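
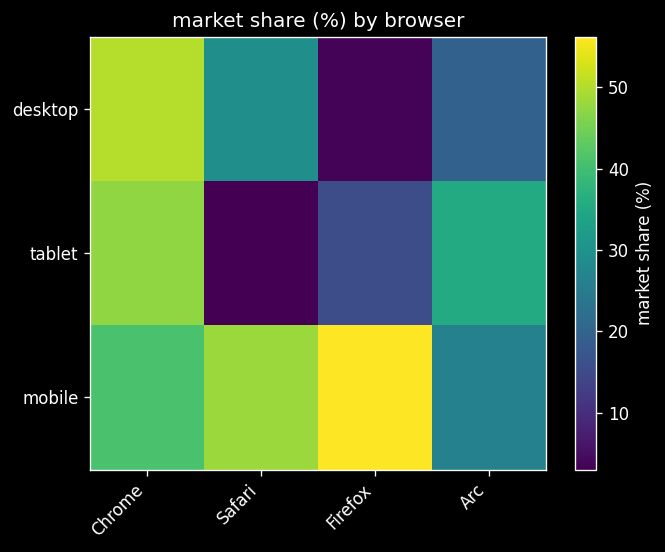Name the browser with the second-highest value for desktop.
Safari

Top 3 for desktop: Chrome ≈ 50, Safari ≈ 30, Arc ≈ 20.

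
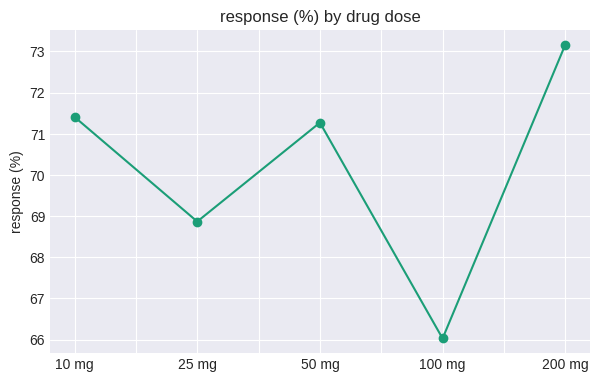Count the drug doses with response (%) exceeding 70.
Above 70: 10 mg, 50 mg, 200 mg.

3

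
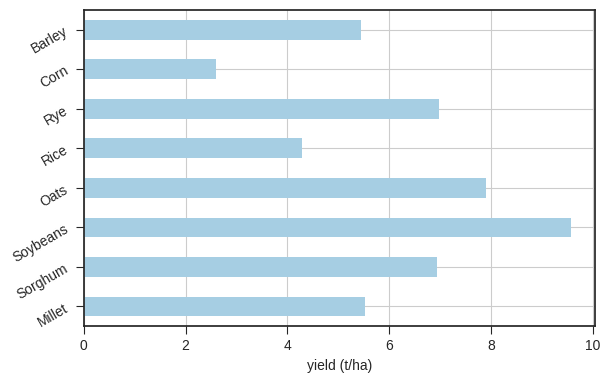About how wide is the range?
Max Soybeans ≈ 10, min Corn ≈ 3; range ≈ 7.

≈ 7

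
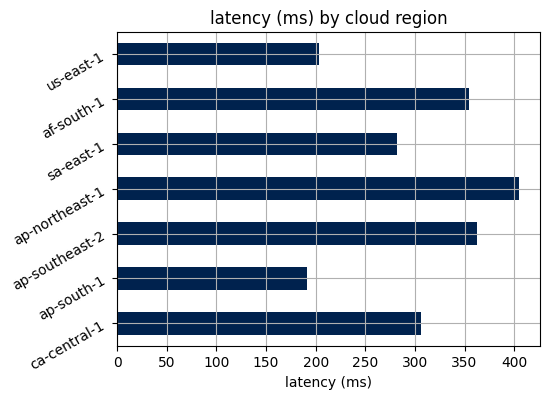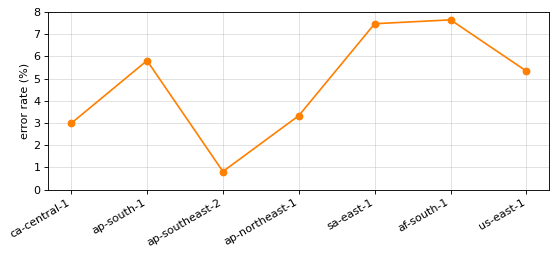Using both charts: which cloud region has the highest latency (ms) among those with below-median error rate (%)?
Chart 2 median error rate (%) ≈ 5; below-median cloud regions: ca-central-1, ap-southeast-2, ap-northeast-1. Among those, ap-northeast-1 has the highest latency (ms) (≈ 400).

ap-northeast-1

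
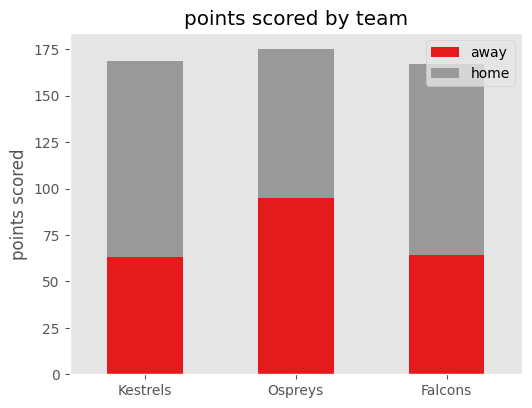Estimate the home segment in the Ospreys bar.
≈ 80

home top ≈ 180, bottom ≈ 100; segment ≈ 80.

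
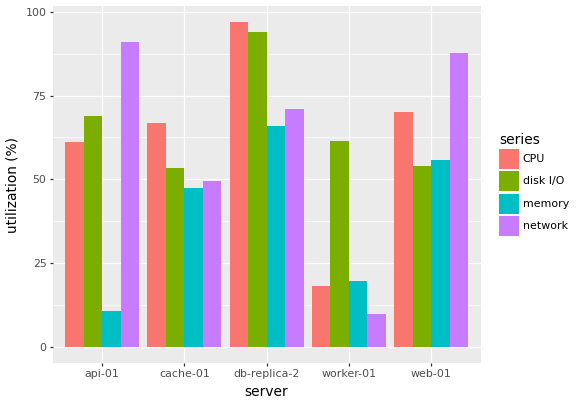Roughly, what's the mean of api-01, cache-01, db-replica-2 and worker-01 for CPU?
≈ 62

(60 + 70 + 100 + 20) / 4 ≈ 62.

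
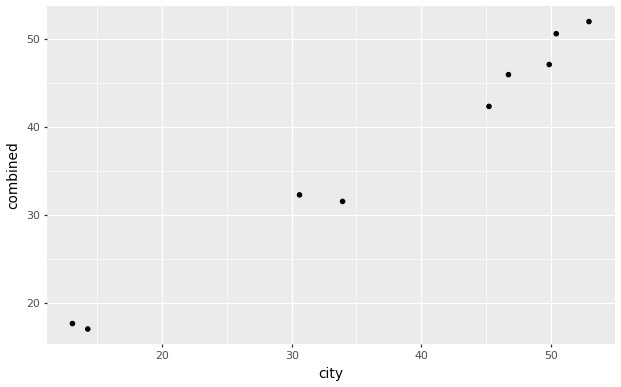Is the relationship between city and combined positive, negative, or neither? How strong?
positive, strong

Points are positively correlated; strong (|r| ≈ 1.0).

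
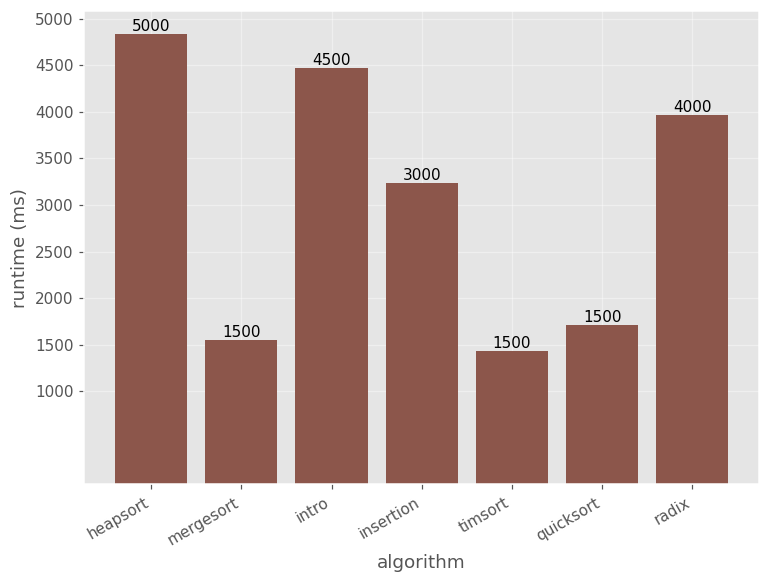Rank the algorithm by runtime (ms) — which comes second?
intro

Top 3: heapsort ≈ 5000, intro ≈ 4500, radix ≈ 4000.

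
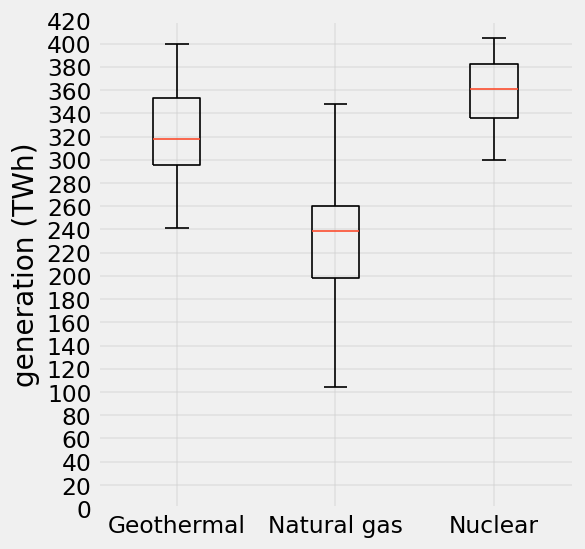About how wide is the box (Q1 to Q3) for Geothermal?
Q3 ≈ 360, Q1 ≈ 300; IQR ≈ 60.

≈ 60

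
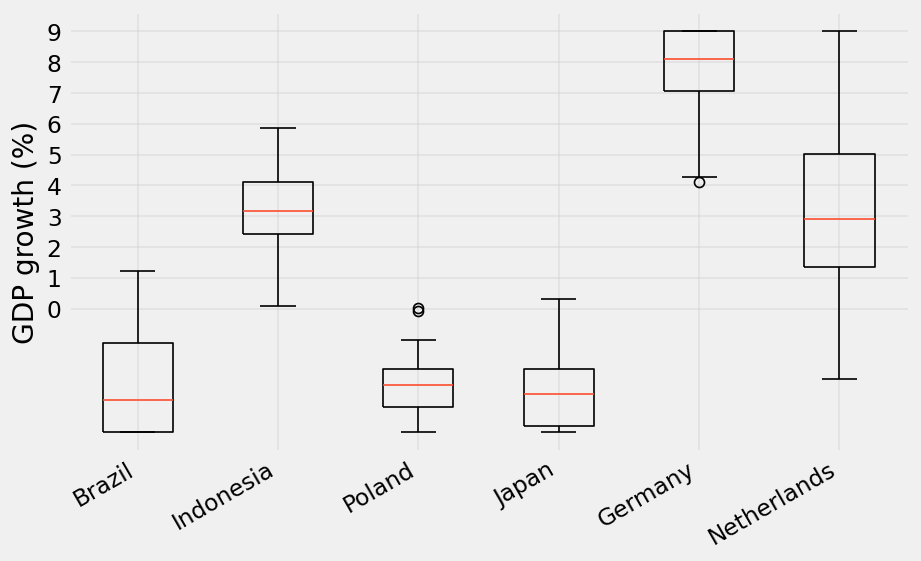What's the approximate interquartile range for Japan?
Q3 ≈ -2, Q1 ≈ -4; IQR ≈ 2.

≈ 2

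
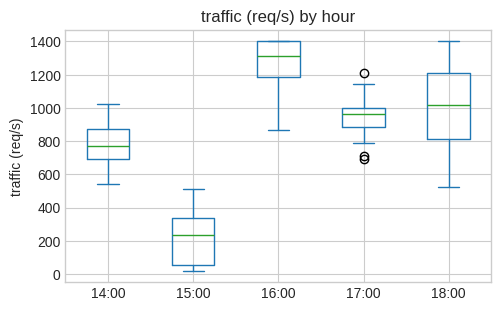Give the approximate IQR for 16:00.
≈ 200

Q3 ≈ 1400, Q1 ≈ 1200; IQR ≈ 200.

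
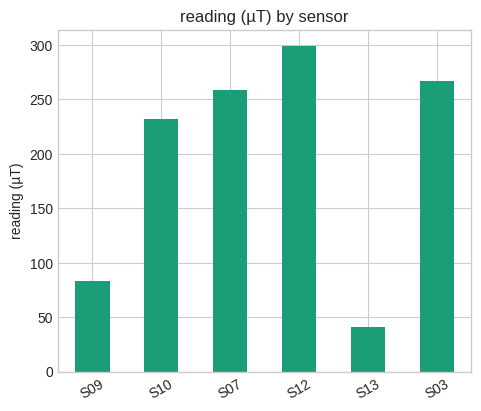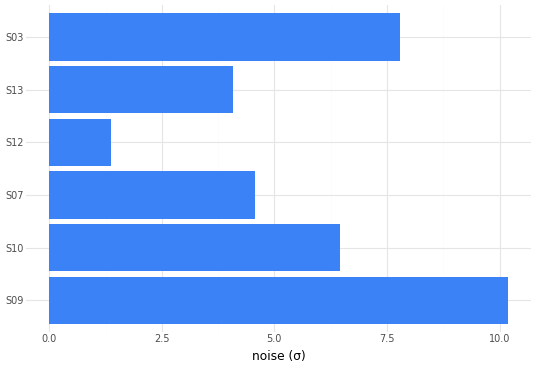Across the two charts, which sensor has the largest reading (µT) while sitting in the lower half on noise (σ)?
Chart 2 median noise (σ) ≈ 6; below-median sensors: S07, S12, S13. Among those, S12 has the highest reading (µT) (≈ 300).

S12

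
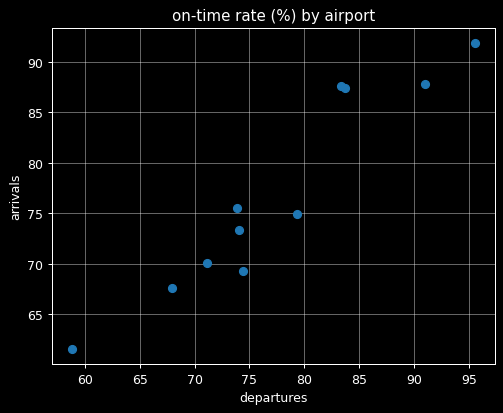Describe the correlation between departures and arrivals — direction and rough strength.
positive, strong

Points are positively correlated; strong (|r| ≈ 0.9).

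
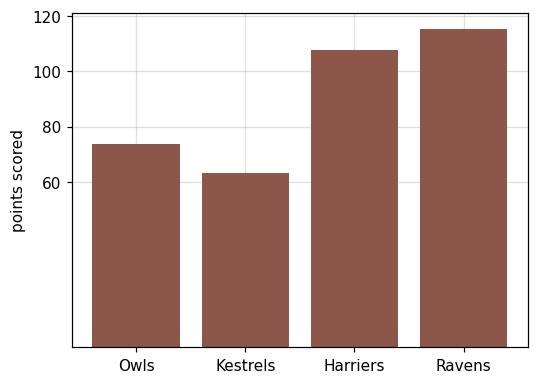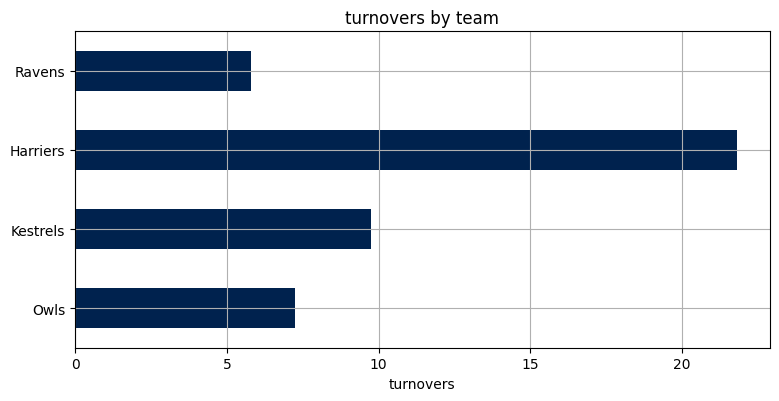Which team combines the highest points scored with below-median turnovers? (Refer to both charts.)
Chart 2 median turnovers ≈ 8; below-median teams: Owls, Ravens. Among those, Ravens has the highest points scored (≈ 120).

Ravens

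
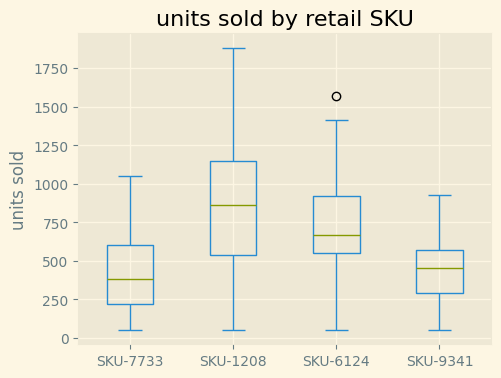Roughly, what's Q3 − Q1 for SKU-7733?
≈ 400

Q3 ≈ 600, Q1 ≈ 200; IQR ≈ 400.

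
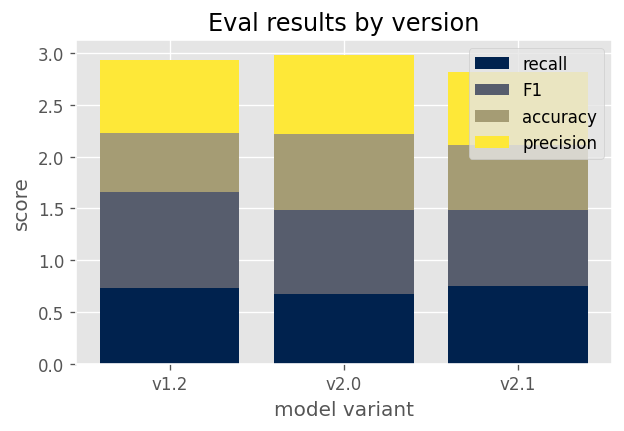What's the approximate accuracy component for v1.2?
≈ 0.5

accuracy top ≈ 2.0, bottom ≈ 1.5; segment ≈ 0.5.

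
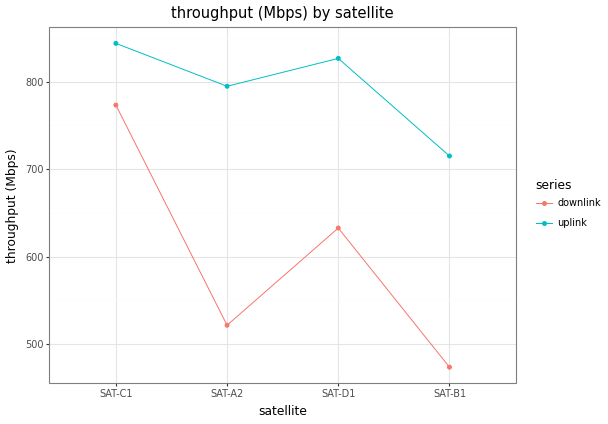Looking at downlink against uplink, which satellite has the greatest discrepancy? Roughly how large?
SAT-A2, ≈ 300 Mbps

SAT-A2: downlink ≈ 500, uplink ≈ 800 → gap ≈ 300. Next-largest (SAT-B1) is only ≈ 250.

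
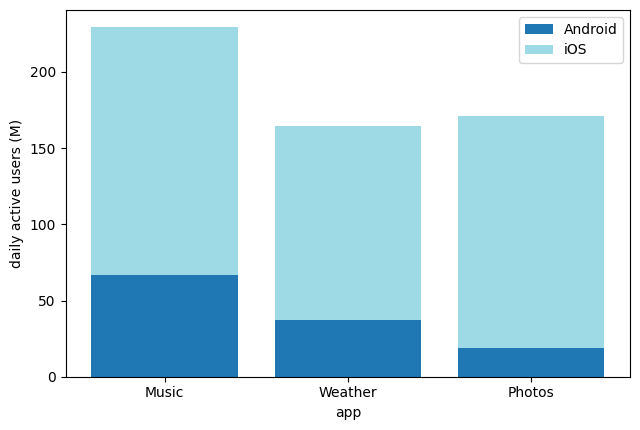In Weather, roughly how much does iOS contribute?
iOS top ≈ 160, bottom ≈ 40; segment ≈ 120.

≈ 120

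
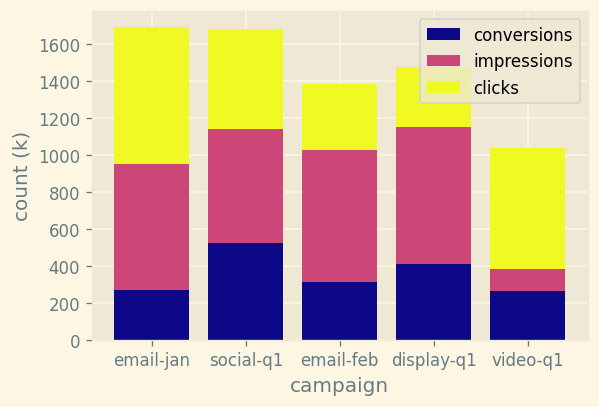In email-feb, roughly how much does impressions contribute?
impressions top ≈ 1000, bottom ≈ 400; segment ≈ 600.

≈ 600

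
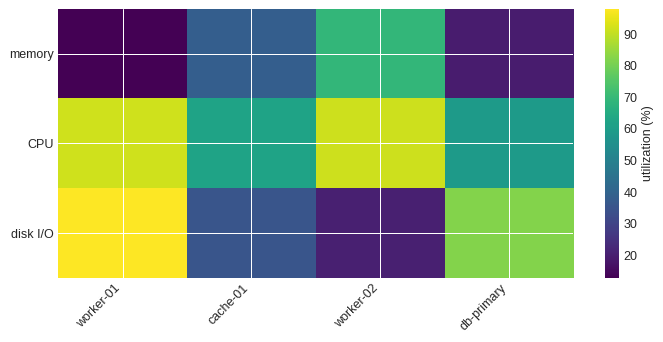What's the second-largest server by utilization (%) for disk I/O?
db-primary

Top 3 for disk I/O: worker-01 ≈ 100, db-primary ≈ 80, cache-01 ≈ 40.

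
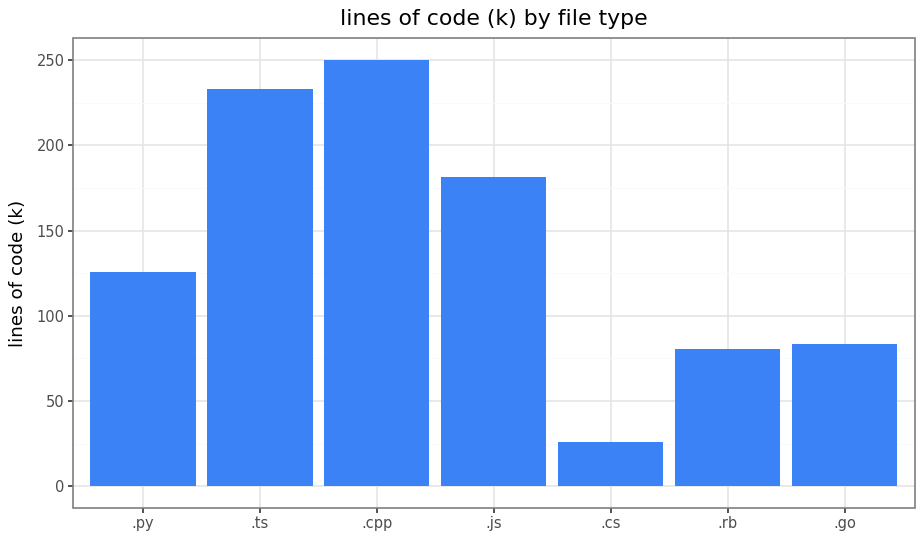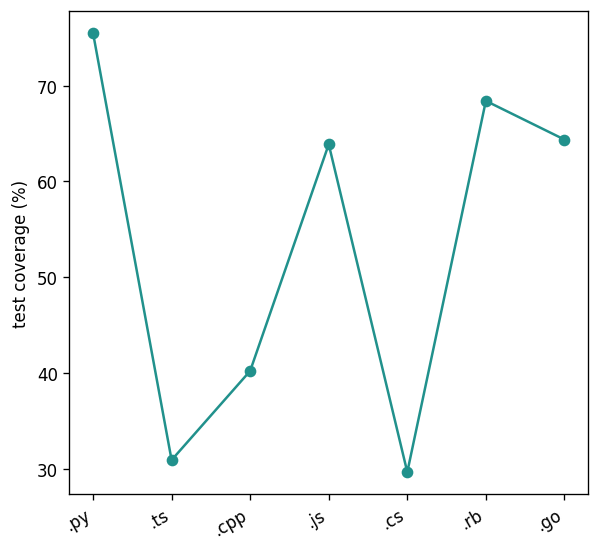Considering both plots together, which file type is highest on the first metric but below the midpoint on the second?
.cpp

Chart 2 median test coverage (%) ≈ 60; below-median file types: .ts, .cpp, .cs. Among those, .cpp has the highest lines of code (k) (≈ 250).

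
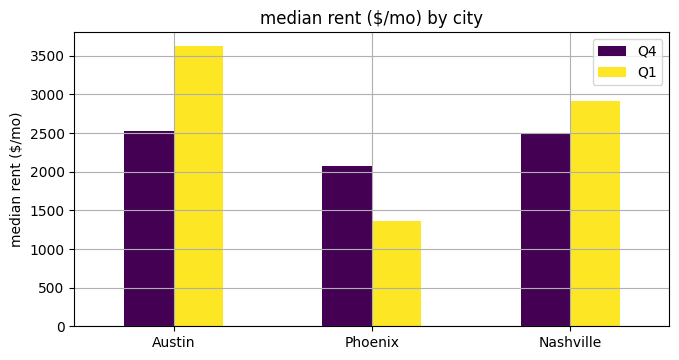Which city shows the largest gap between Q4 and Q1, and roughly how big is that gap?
Austin: Q4 ≈ 2500, Q1 ≈ 3500 → gap ≈ 1000. Next-largest (Phoenix) is only ≈ 500.

Austin, ≈ 1000 $/mo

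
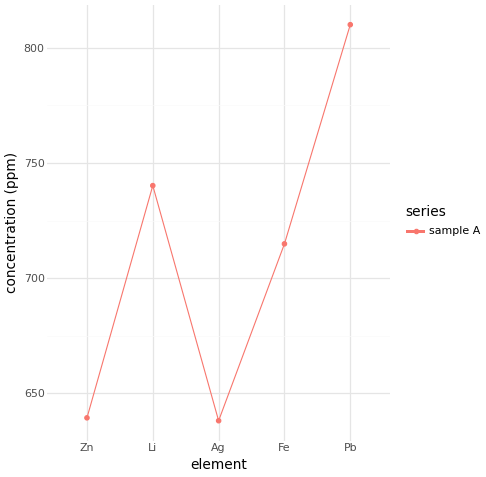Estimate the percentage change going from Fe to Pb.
≈ +13.9%

Fe ≈ 720, Pb ≈ 820; (820 − 720) / 720 ≈ +13.9%.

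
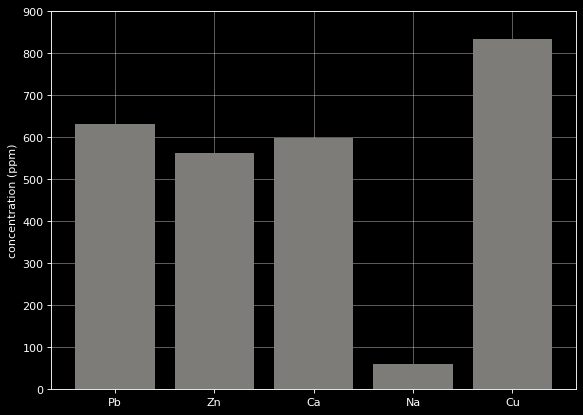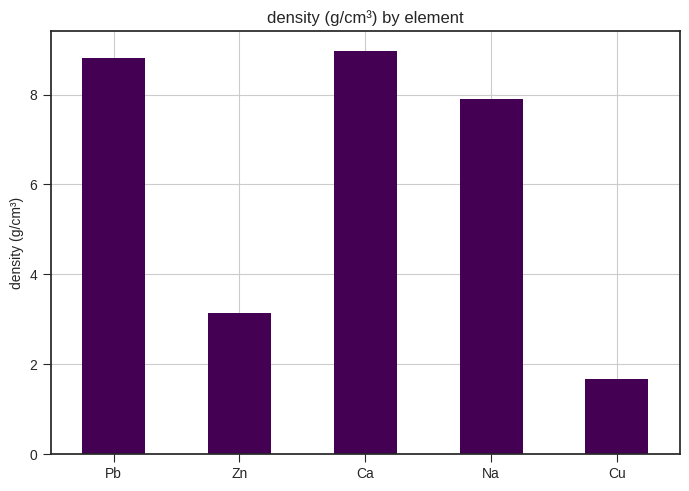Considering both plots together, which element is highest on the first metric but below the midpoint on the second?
Cu

Chart 2 median density (g/cm³) ≈ 8; below-median elements: Zn, Cu. Among those, Cu has the highest concentration (ppm) (≈ 800).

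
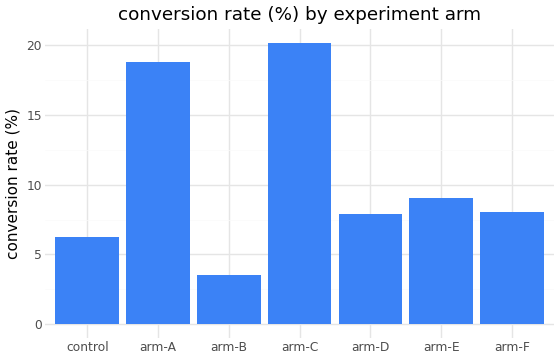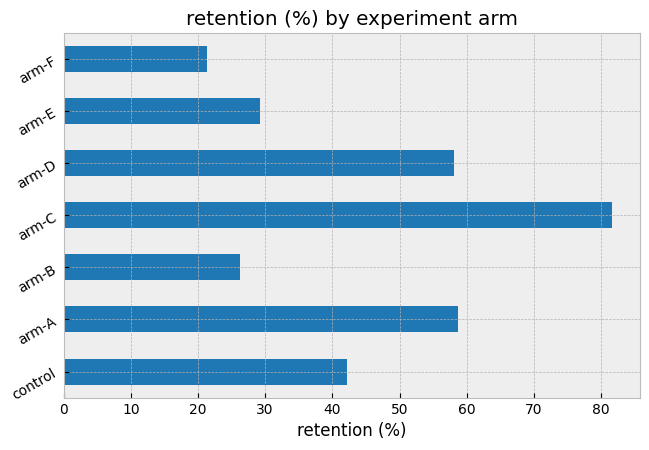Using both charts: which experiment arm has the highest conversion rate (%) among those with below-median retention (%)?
Chart 2 median retention (%) ≈ 40; below-median experiment arms: arm-B, arm-E, arm-F. Among those, arm-E has the highest conversion rate (%) (≈ 10).

arm-E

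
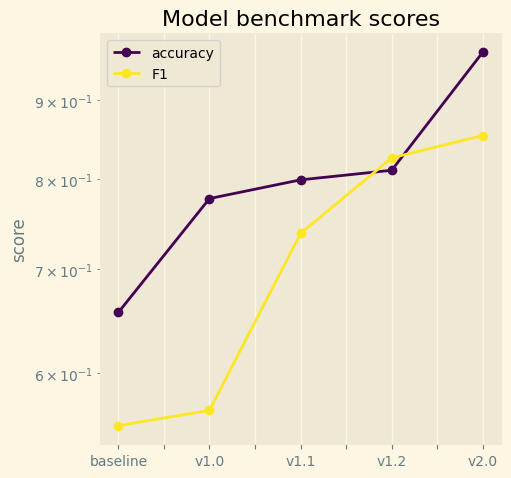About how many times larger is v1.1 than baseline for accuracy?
v1.1 ≈ 0.80, baseline ≈ 0.65; 0.80/0.65 ≈ 1.23.

≈ 1.23×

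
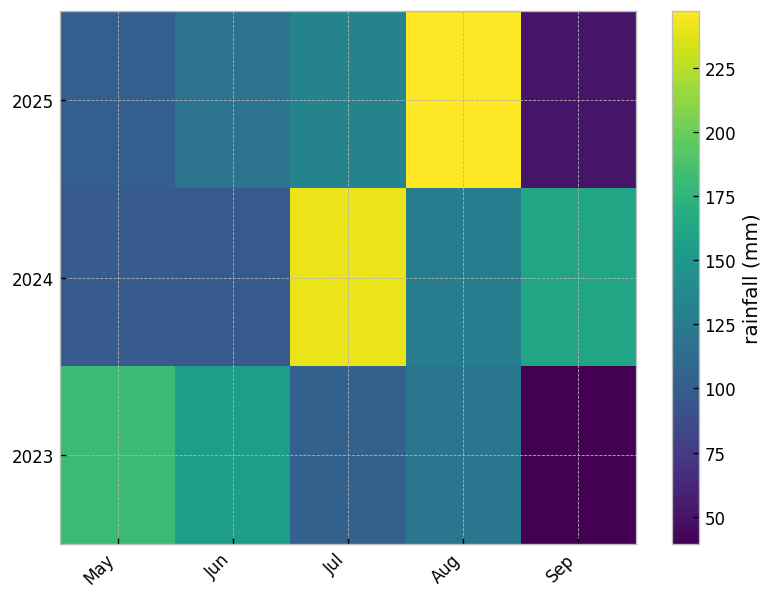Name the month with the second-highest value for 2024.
Sep

Top 3 for 2024: Jul ≈ 240, Sep ≈ 160, Aug ≈ 120.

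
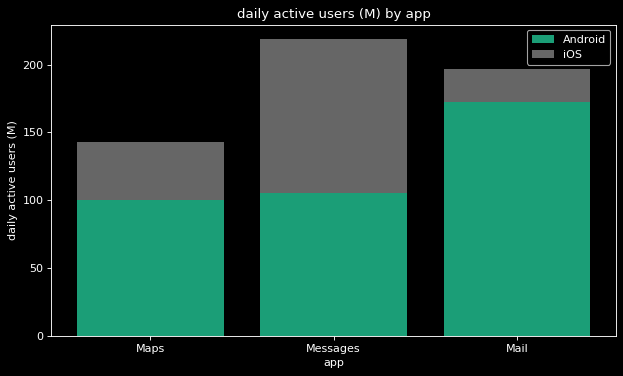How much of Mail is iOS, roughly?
iOS top ≈ 200, bottom ≈ 180; segment ≈ 20.

≈ 20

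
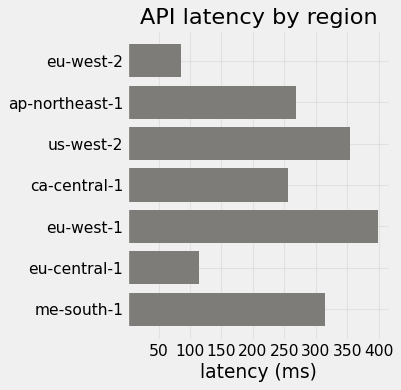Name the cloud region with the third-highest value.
Top 4: eu-west-1 ≈ 400, us-west-2 ≈ 350, me-south-1 ≈ 300, ap-northeast-1 ≈ 250.

me-south-1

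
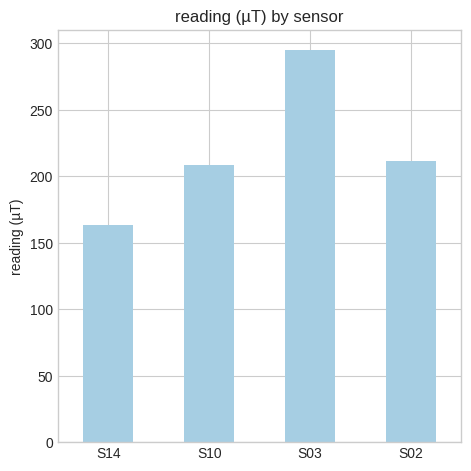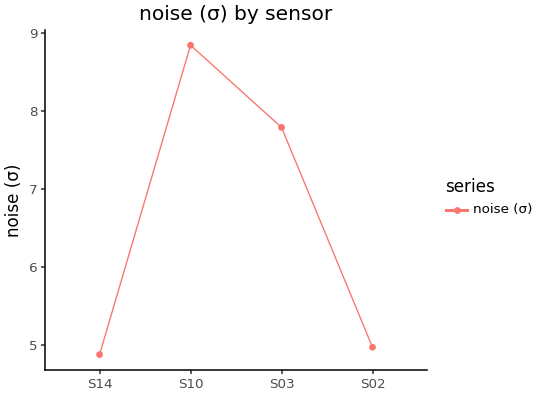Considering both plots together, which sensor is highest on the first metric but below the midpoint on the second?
S02

Chart 2 median noise (σ) ≈ 6; below-median sensors: S14, S02. Among those, S02 has the highest reading (µT) (≈ 200).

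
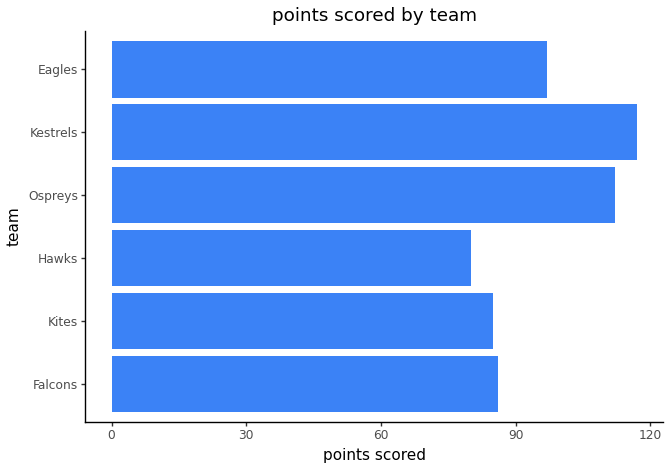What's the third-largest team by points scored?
Eagles

Top 4: Kestrels ≈ 120, Ospreys ≈ 110, Eagles ≈ 100, Falcons ≈ 90.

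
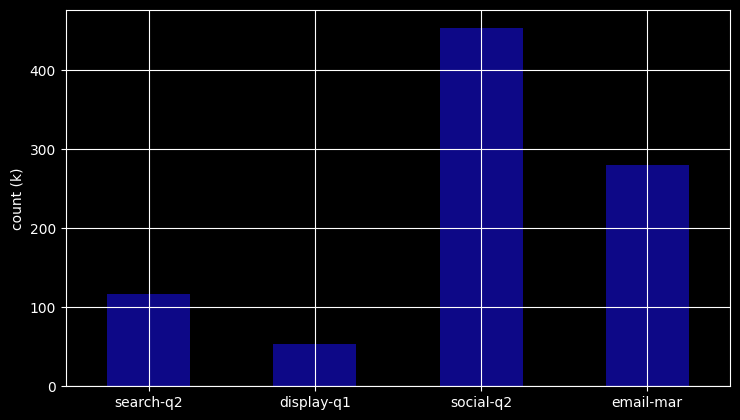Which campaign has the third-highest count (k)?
search-q2

Top 4: social-q2 ≈ 450, email-mar ≈ 300, search-q2 ≈ 100, display-q1 ≈ 50.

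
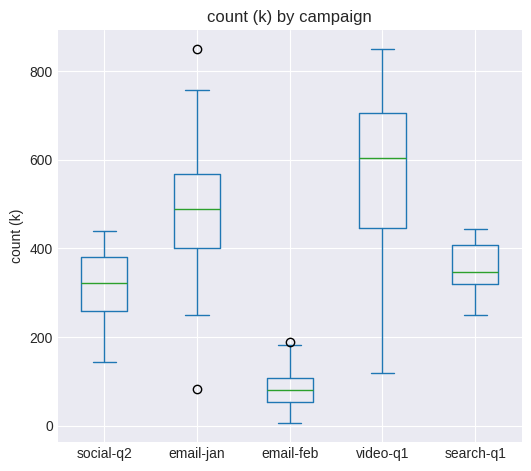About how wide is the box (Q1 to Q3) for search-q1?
Q3 ≈ 400, Q1 ≈ 300; IQR ≈ 100.

≈ 100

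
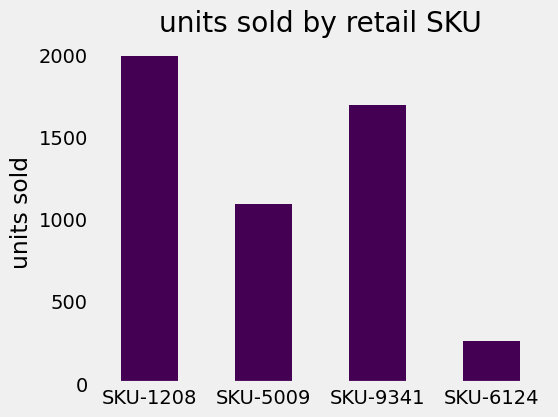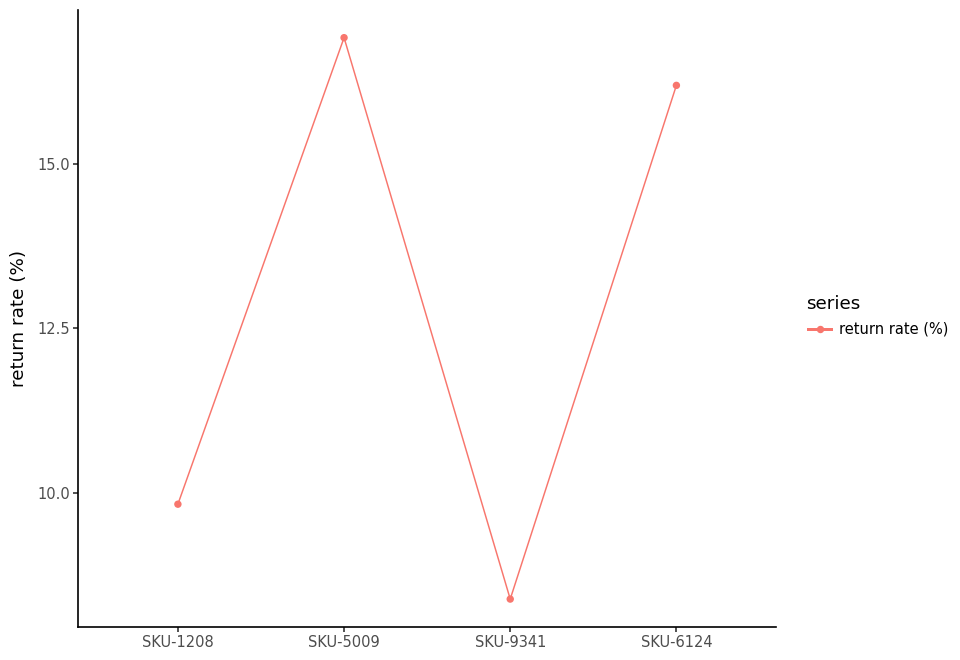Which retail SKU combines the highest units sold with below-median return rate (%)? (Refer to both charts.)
Chart 2 median return rate (%) ≈ 14; below-median retail SKUs: SKU-1208, SKU-9341. Among those, SKU-1208 has the highest units sold (≈ 2000).

SKU-1208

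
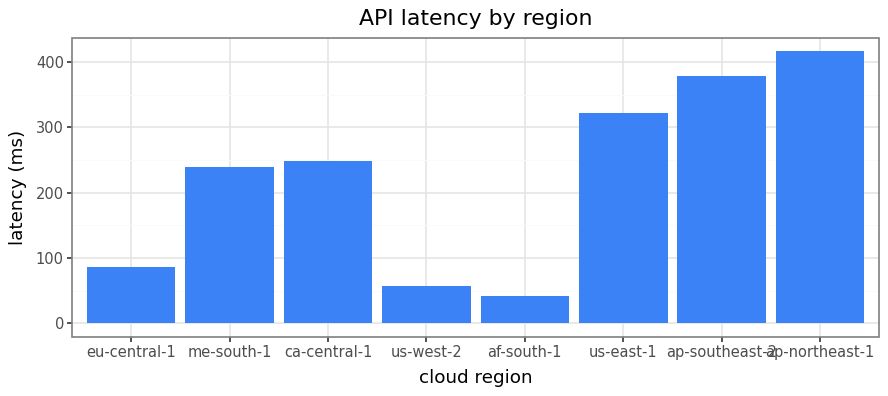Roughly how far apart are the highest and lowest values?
≈ 350

Max ap-northeast-1 ≈ 400, min af-south-1 ≈ 50; range ≈ 350.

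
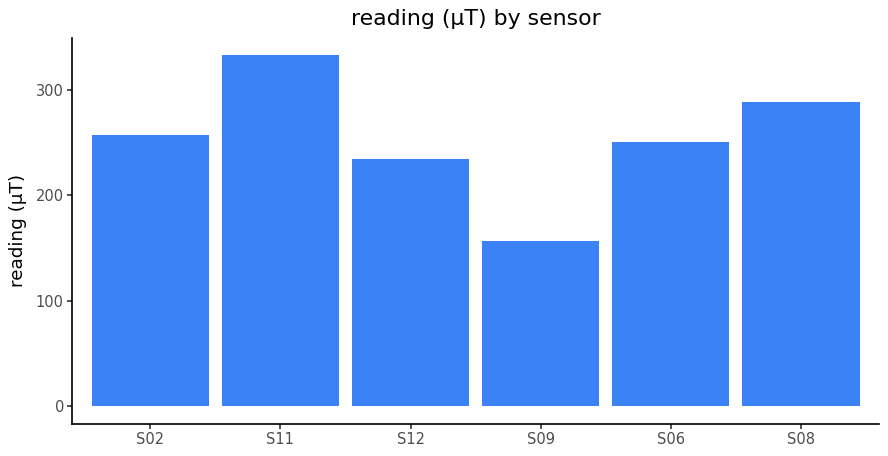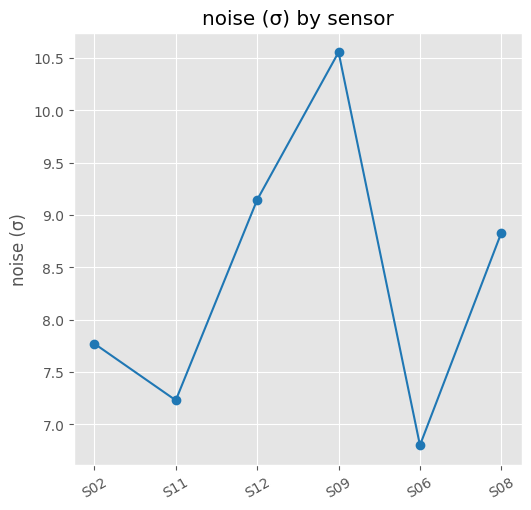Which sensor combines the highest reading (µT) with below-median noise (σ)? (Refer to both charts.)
S11

Chart 2 median noise (σ) ≈ 8; below-median sensors: S02, S11, S06. Among those, S11 has the highest reading (µT) (≈ 350).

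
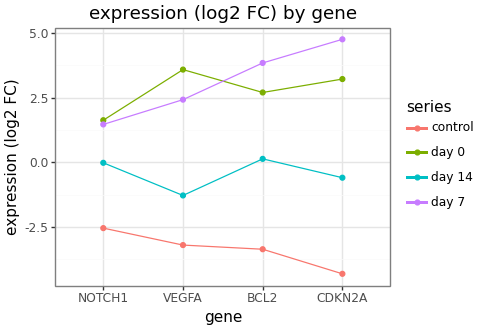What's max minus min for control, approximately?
Max NOTCH1 ≈ -3, min CDKN2A ≈ -4; range ≈ 1.

≈ 1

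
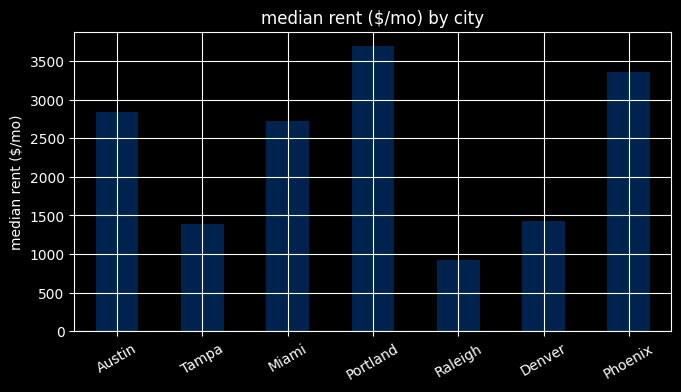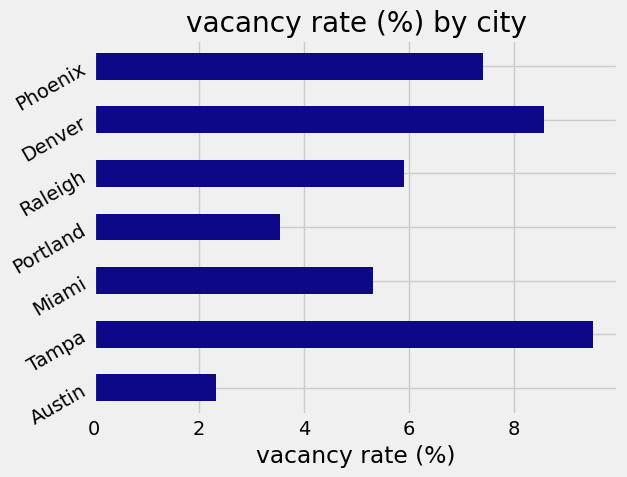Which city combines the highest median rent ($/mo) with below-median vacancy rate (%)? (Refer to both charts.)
Chart 2 median vacancy rate (%) ≈ 6; below-median cities: Austin, Miami, Portland. Among those, Portland has the highest median rent ($/mo) (≈ 3500).

Portland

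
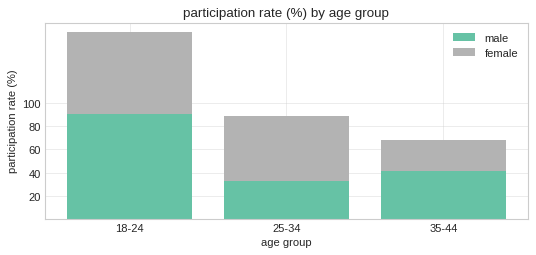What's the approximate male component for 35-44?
male top ≈ 40, bottom ≈ 0; segment ≈ 40.

≈ 40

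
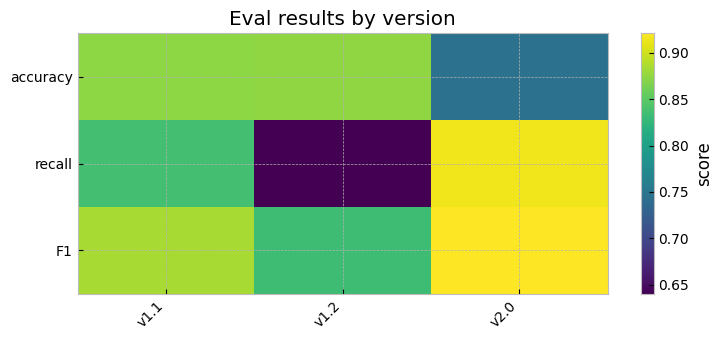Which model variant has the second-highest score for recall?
v1.1

Top 3 for recall: v2.0 ≈ 0.90, v1.1 ≈ 0.85, v1.2 ≈ 0.65.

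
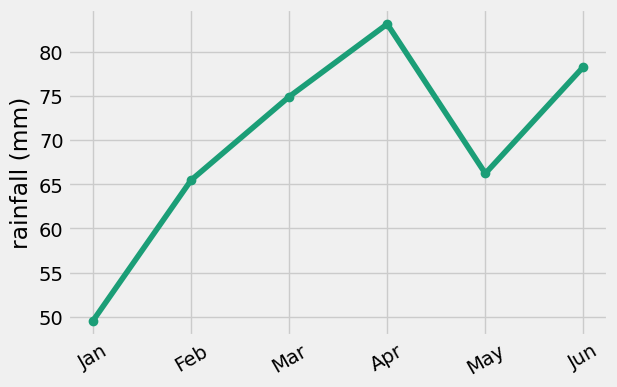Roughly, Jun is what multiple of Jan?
Jun ≈ 80, Jan ≈ 50; 80/50 ≈ 1.6.

≈ 1.6×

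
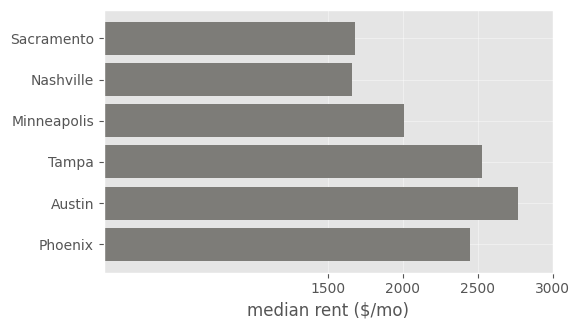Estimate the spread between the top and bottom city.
Max Austin ≈ 3000, min Nashville ≈ 1500; range ≈ 1500.

≈ 1500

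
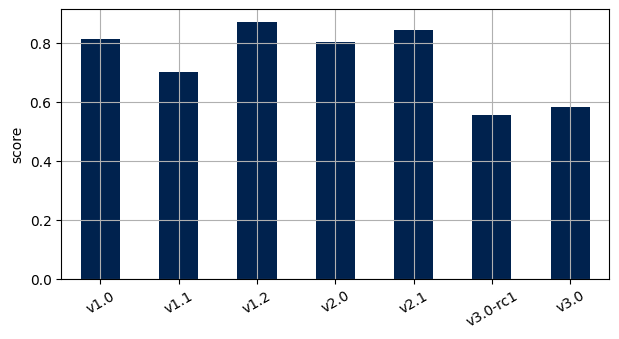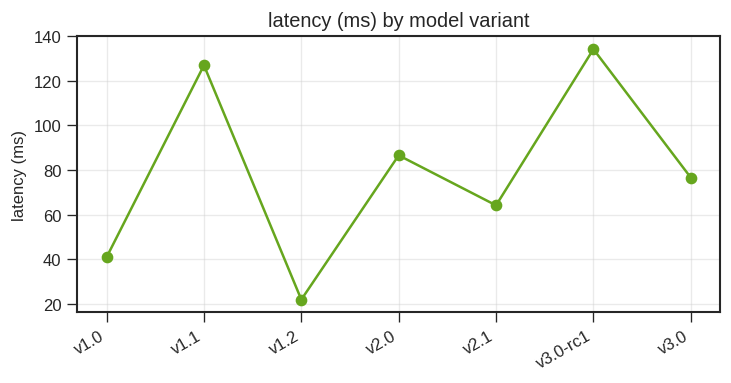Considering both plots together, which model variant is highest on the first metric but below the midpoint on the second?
Chart 2 median latency (ms) ≈ 80; below-median model variants: v1.0, v1.2, v2.1. Among those, v1.2 has the highest score (≈ 0.9).

v1.2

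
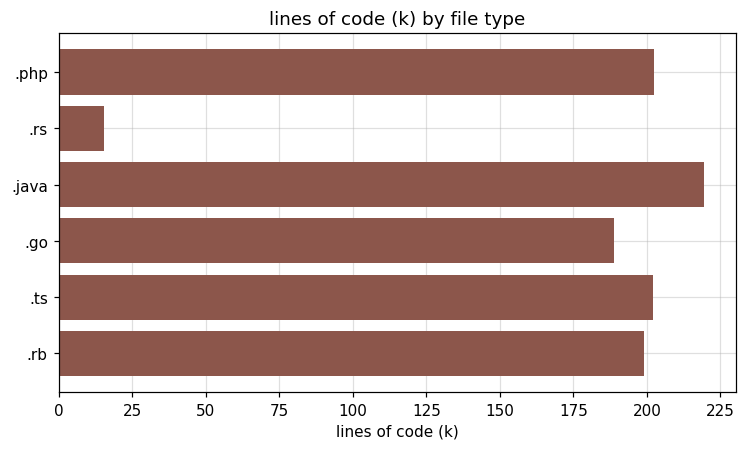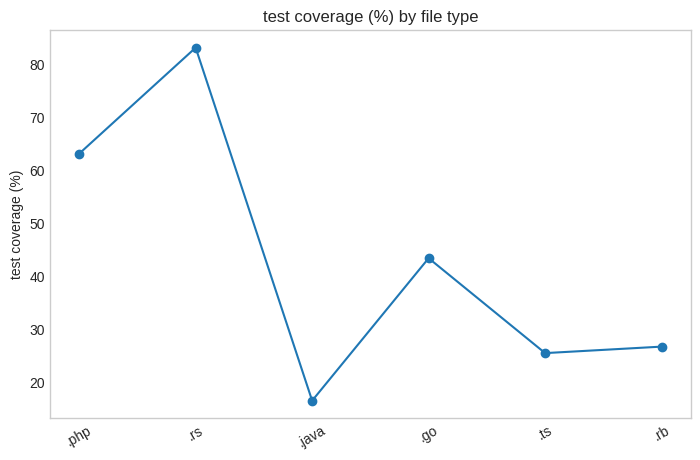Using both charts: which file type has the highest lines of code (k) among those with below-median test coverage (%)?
.java

Chart 2 median test coverage (%) ≈ 40; below-median file types: .java, .ts, .rb. Among those, .java has the highest lines of code (k) (≈ 225).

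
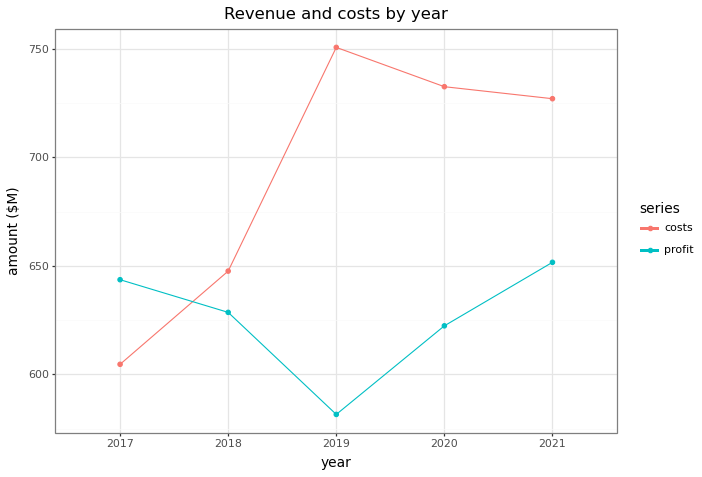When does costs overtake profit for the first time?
2018

2017: costs ≈ 600 vs profit ≈ 640 (not yet); 2018: costs ≈ 640 vs profit ≈ 620 (first crossover).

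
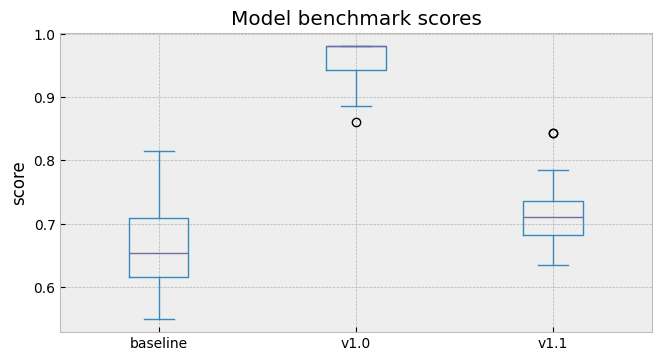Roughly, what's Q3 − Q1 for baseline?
Q3 ≈ 0.70, Q1 ≈ 0.60; IQR ≈ 0.10.

≈ 0.10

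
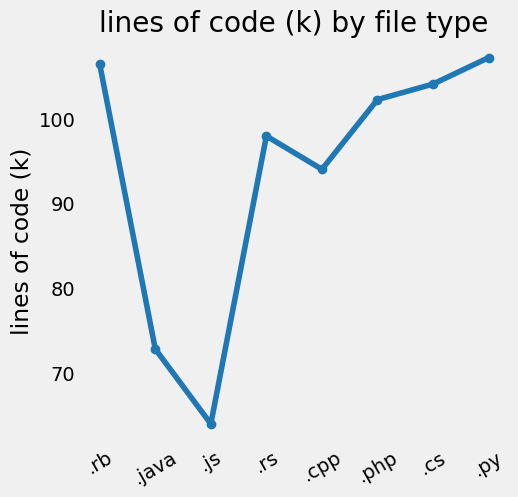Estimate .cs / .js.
≈ 1.62×

.cs ≈ 105, .js ≈ 65; 105/65 ≈ 1.62.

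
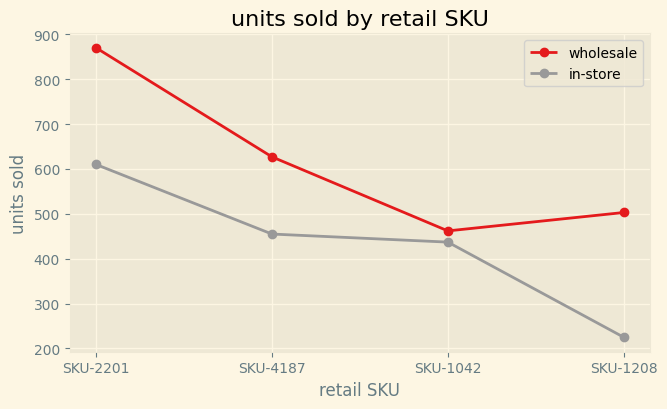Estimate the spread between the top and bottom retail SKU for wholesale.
Max SKU-2201 ≈ 900, min SKU-1042 ≈ 500; range ≈ 400.

≈ 400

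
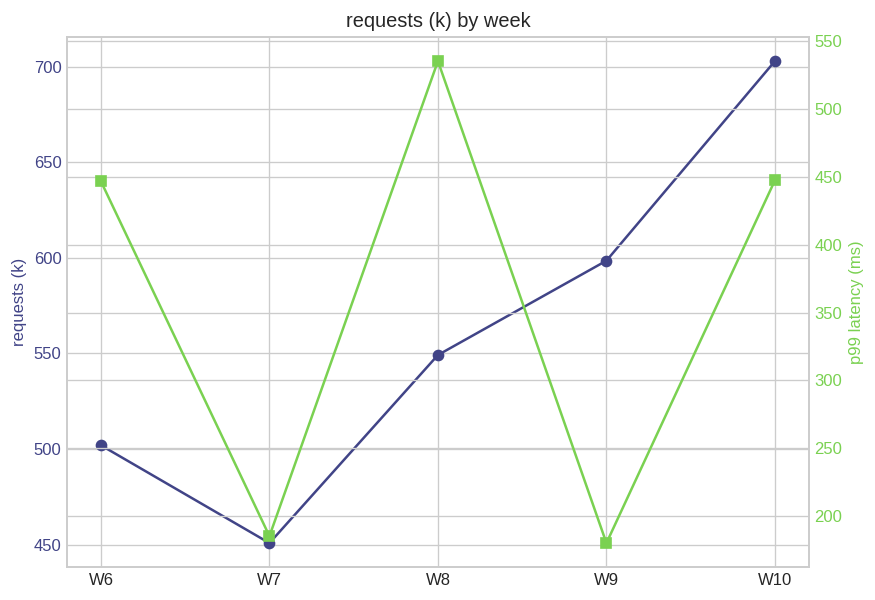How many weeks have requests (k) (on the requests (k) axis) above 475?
Above 475: W6, W8, W9, W10.

4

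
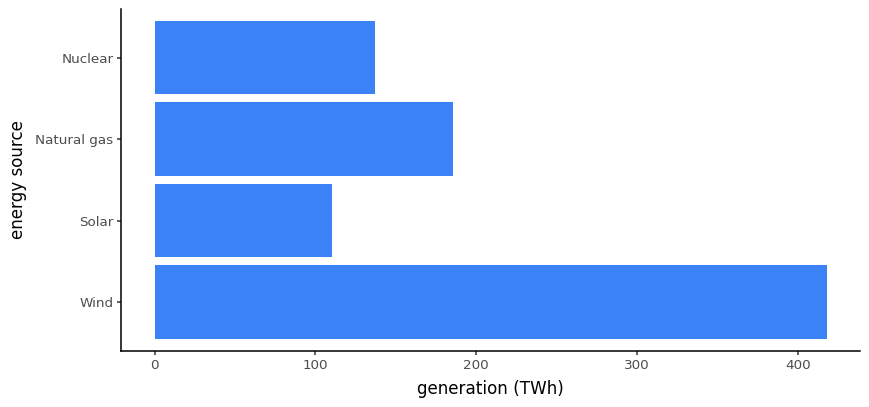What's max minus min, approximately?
Max Wind ≈ 400, min Solar ≈ 100; range ≈ 300.

≈ 300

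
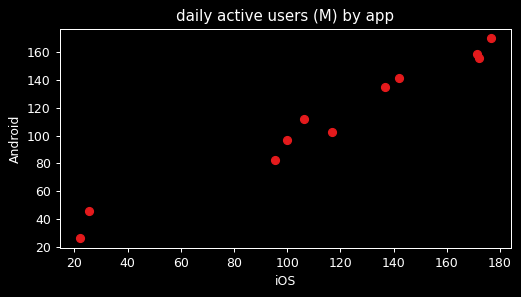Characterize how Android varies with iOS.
positive, strong

Points are positively correlated; strong (|r| ≈ 1.0).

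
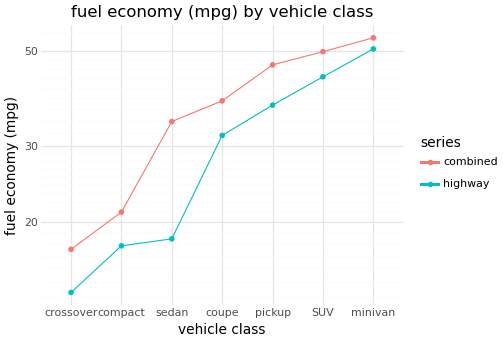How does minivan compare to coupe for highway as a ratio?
≈ 1.67×

minivan ≈ 50, coupe ≈ 30; 50/30 ≈ 1.67.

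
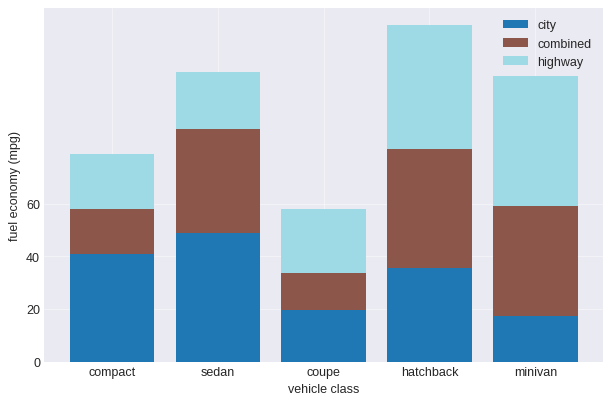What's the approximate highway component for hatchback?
highway top ≈ 120, bottom ≈ 80; segment ≈ 40.

≈ 40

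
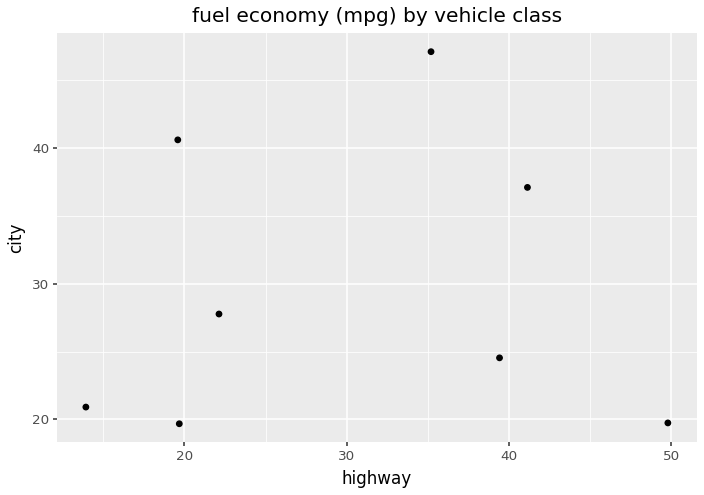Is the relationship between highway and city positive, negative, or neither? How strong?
no clear correlation

Points are roughly uncorrelated; weak (|r| ≈ 0.1).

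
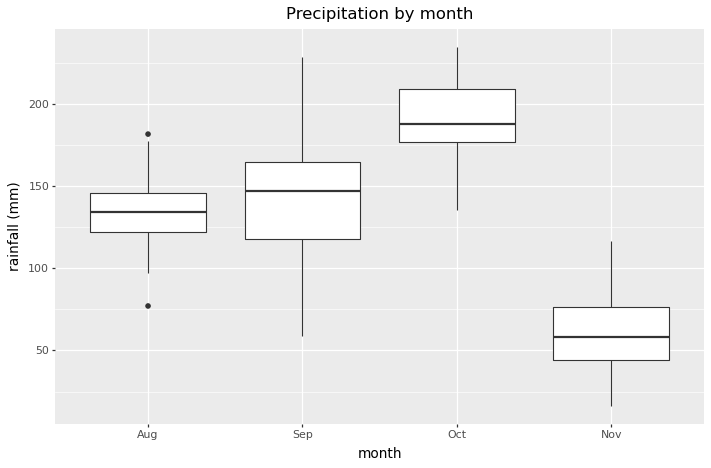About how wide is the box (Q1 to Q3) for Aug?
≈ 20

Q3 ≈ 140, Q1 ≈ 120; IQR ≈ 20.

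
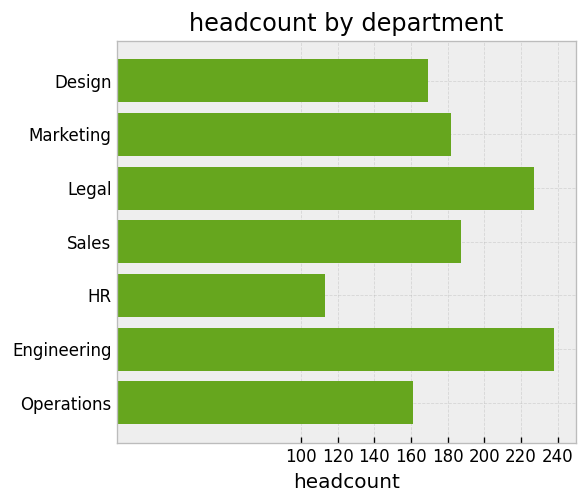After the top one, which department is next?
Top 3: Engineering ≈ 240, Legal ≈ 220, Sales ≈ 180.

Legal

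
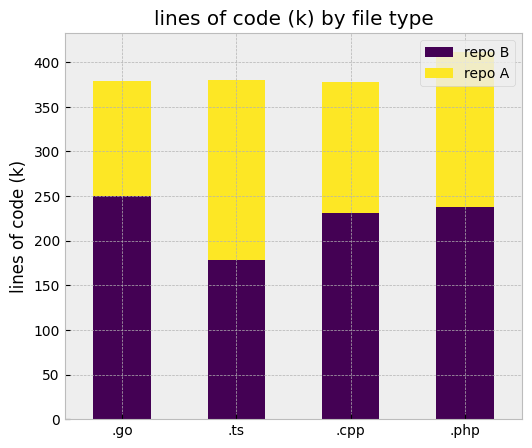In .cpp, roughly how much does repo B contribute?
≈ 250

repo B top ≈ 250, bottom ≈ 0; segment ≈ 250.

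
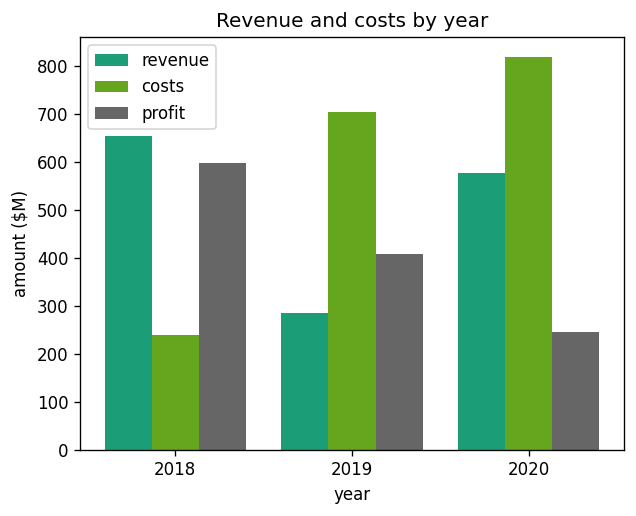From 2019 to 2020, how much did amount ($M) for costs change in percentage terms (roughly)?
2019 ≈ 700, 2020 ≈ 800; (800 − 700) / 700 ≈ +14.3%.

≈ +14.3%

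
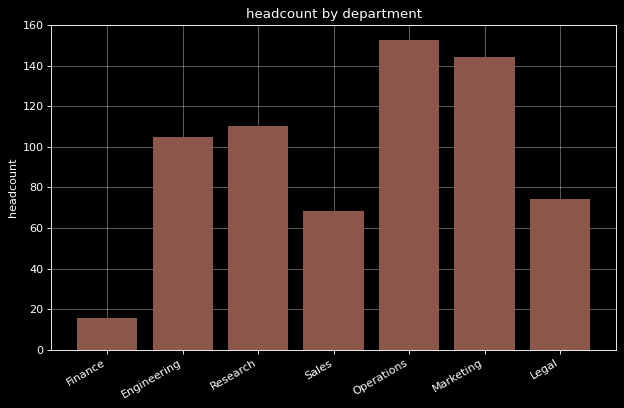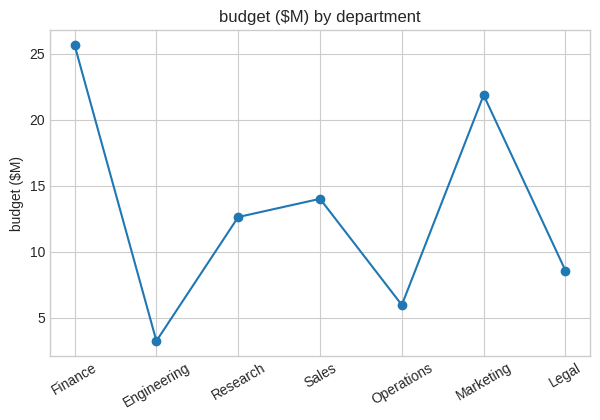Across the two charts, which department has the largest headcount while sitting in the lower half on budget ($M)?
Chart 2 median budget ($M) ≈ 15; below-median departments: Engineering, Operations, Legal. Among those, Operations has the highest headcount (≈ 160).

Operations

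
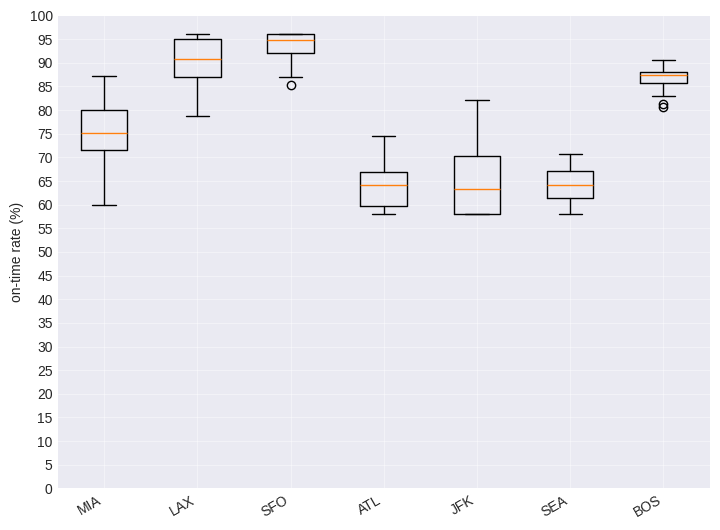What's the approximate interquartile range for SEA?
Q3 ≈ 65, Q1 ≈ 60; IQR ≈ 5.

≈ 5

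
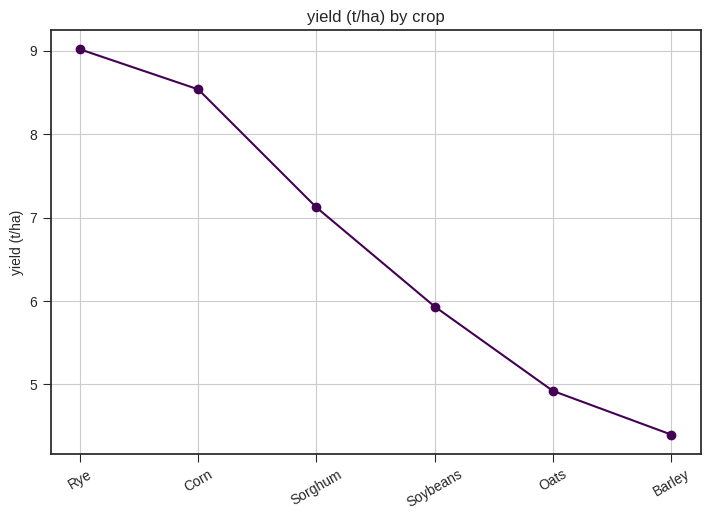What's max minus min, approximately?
Max Rye ≈ 9.0, min Barley ≈ 4.5; range ≈ 4.5.

≈ 4.5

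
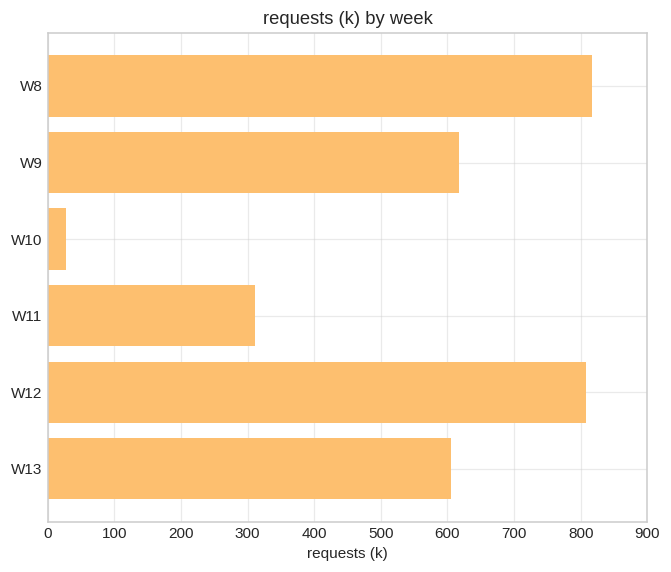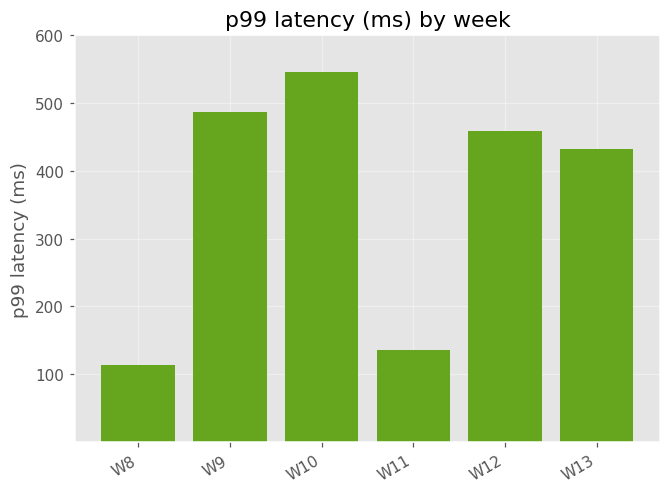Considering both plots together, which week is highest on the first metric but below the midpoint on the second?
Chart 2 median p99 latency (ms) ≈ 400; below-median weeks: W8, W11, W13. Among those, W8 has the highest requests (k) (≈ 800).

W8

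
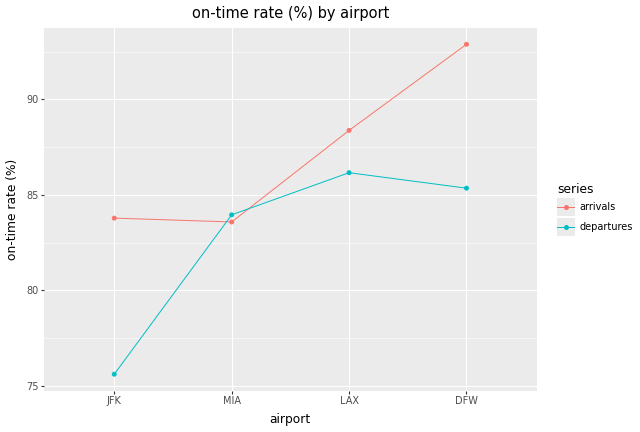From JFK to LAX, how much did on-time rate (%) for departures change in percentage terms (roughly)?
≈ +13.2%

JFK ≈ 76, LAX ≈ 86; (86 − 76) / 76 ≈ +13.2%.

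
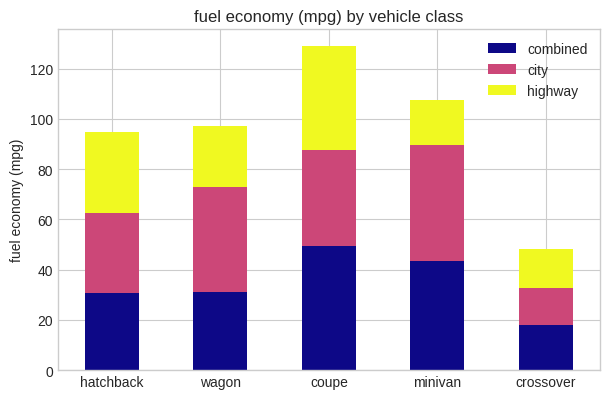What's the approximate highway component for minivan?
≈ 20

highway top ≈ 100, bottom ≈ 80; segment ≈ 20.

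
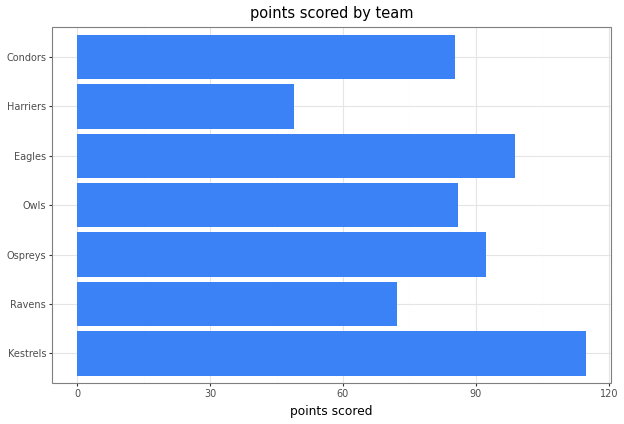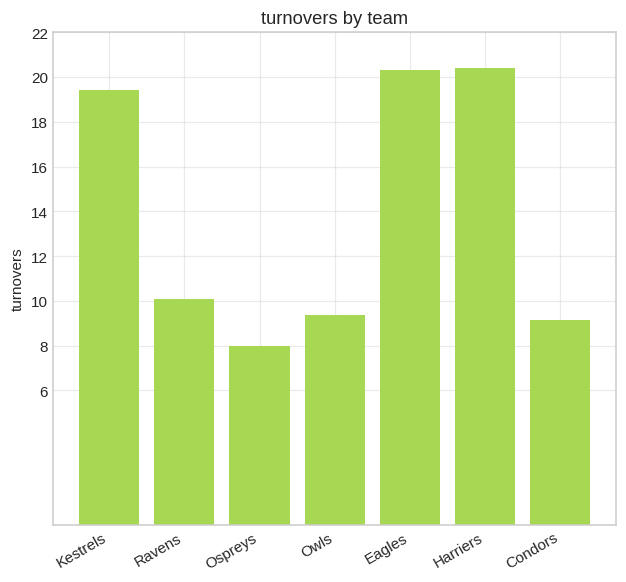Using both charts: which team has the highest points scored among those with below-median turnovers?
Ospreys

Chart 2 median turnovers ≈ 10; below-median teams: Ospreys, Owls, Condors. Among those, Ospreys has the highest points scored (≈ 100).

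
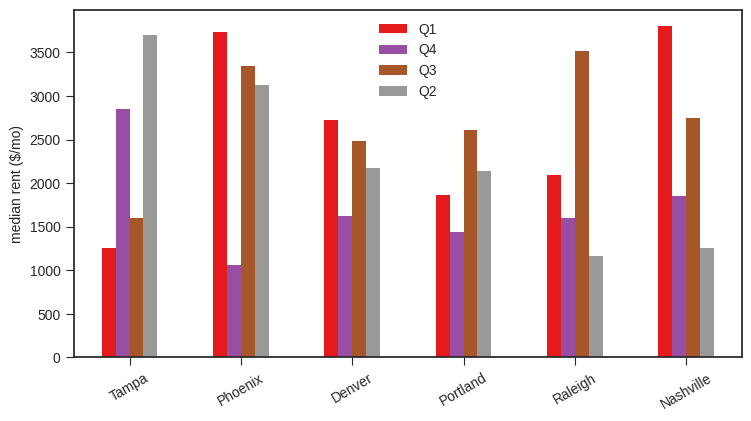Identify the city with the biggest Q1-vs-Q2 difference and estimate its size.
Nashville, ≈ 3000 $/mo

Nashville: Q1 ≈ 4000, Q2 ≈ 1000 → gap ≈ 3000. Next-largest (Tampa) is only ≈ 2000.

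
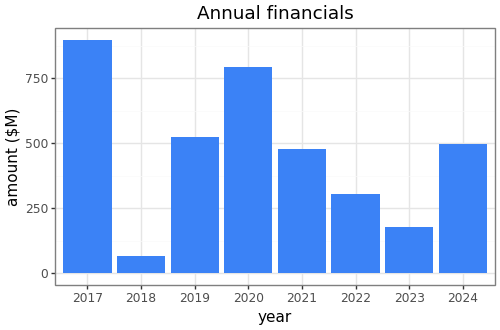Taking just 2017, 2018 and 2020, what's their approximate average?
≈ 600

(900 + 100 + 800) / 3 ≈ 600.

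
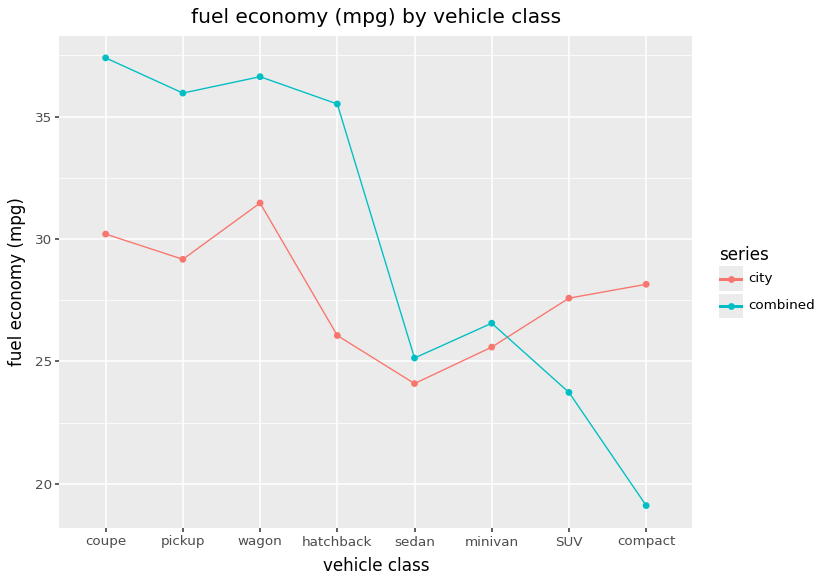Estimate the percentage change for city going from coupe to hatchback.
≈ -13.3%

coupe ≈ 30, hatchback ≈ 26; (26 − 30) / 30 ≈ -13.3%.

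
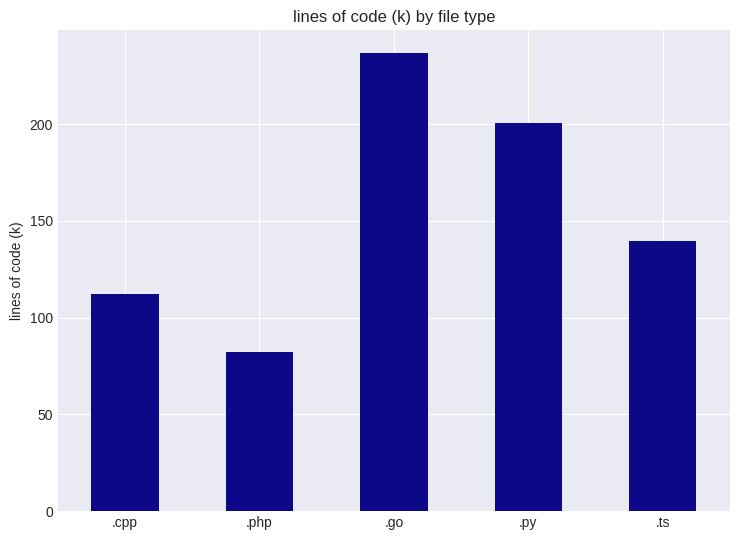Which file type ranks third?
.ts

Top 4: .go ≈ 240, .py ≈ 200, .ts ≈ 140, .cpp ≈ 120.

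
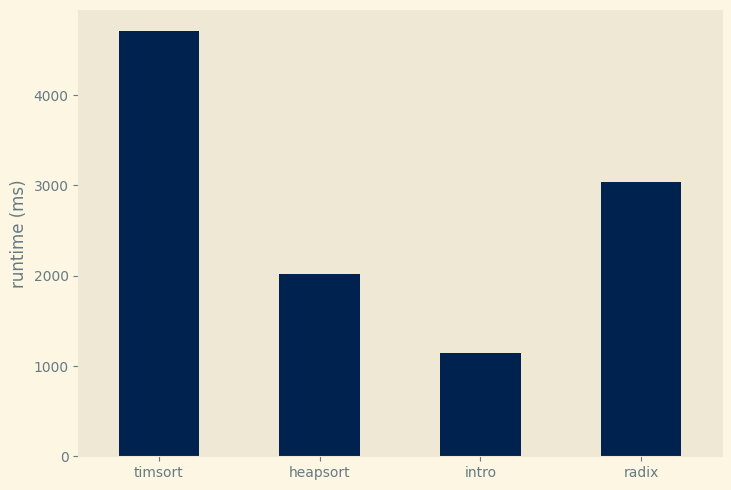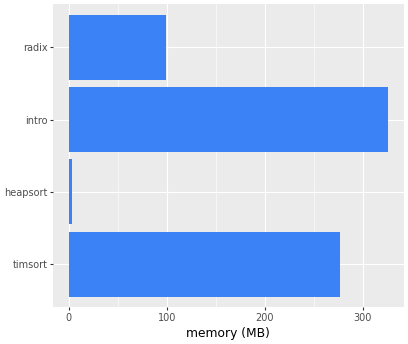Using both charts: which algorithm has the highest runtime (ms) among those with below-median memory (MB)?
Chart 2 median memory (MB) ≈ 200; below-median algorithms: heapsort, radix. Among those, radix has the highest runtime (ms) (≈ 3000).

radix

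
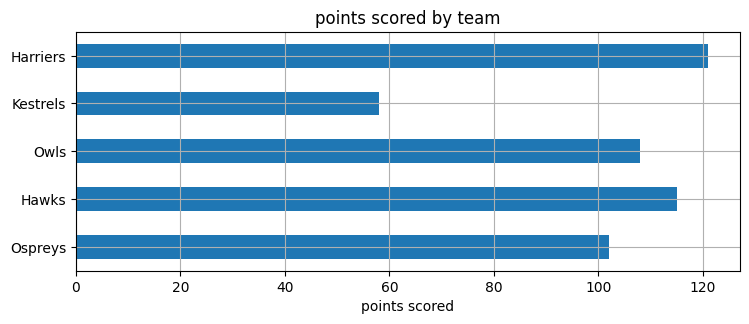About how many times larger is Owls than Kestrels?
≈ 1.67×

Owls ≈ 100, Kestrels ≈ 60; 100/60 ≈ 1.67.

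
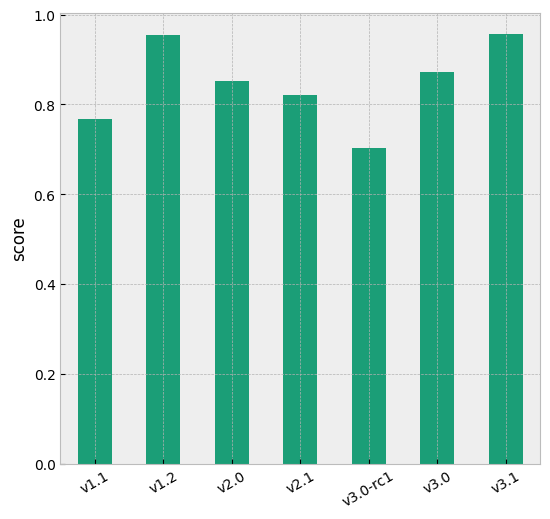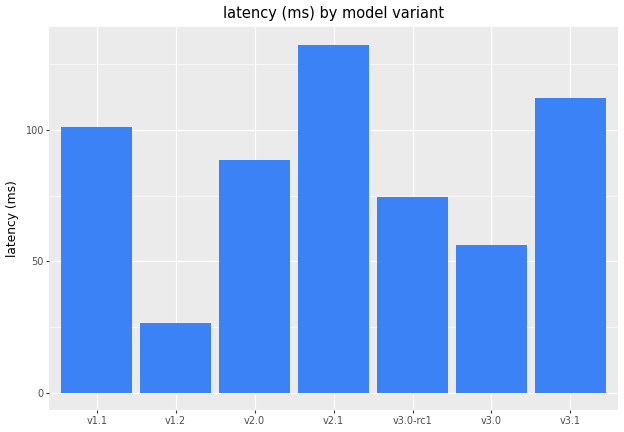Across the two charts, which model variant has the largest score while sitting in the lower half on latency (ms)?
Chart 2 median latency (ms) ≈ 80; below-median model variants: v1.2, v3.0-rc1, v3.0. Among those, v1.2 has the highest score (≈ 1).

v1.2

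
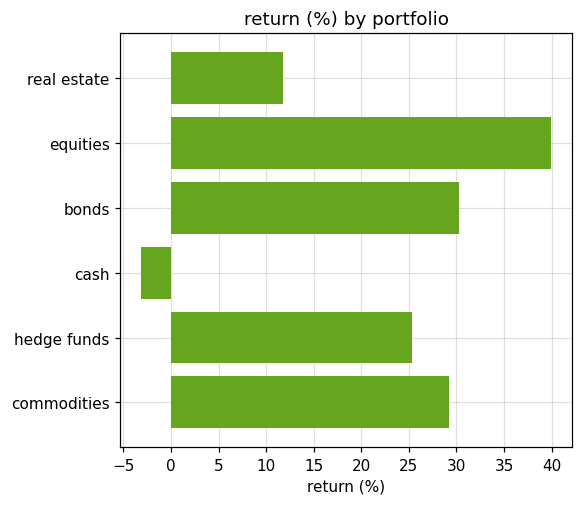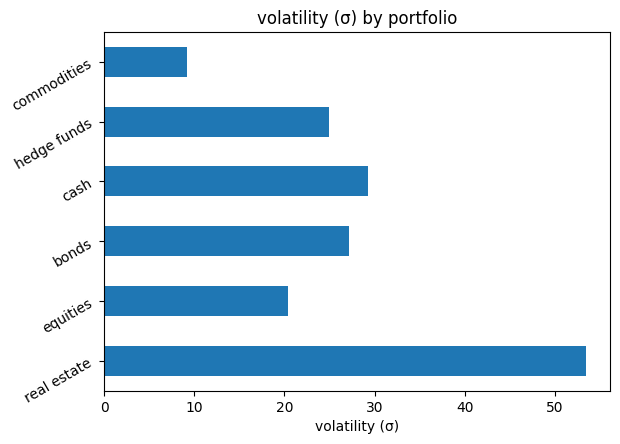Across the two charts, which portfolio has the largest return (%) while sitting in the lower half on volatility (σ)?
Chart 2 median volatility (σ) ≈ 25; below-median portfolios: equities, hedge funds, commodities. Among those, equities has the highest return (%) (≈ 40).

equities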